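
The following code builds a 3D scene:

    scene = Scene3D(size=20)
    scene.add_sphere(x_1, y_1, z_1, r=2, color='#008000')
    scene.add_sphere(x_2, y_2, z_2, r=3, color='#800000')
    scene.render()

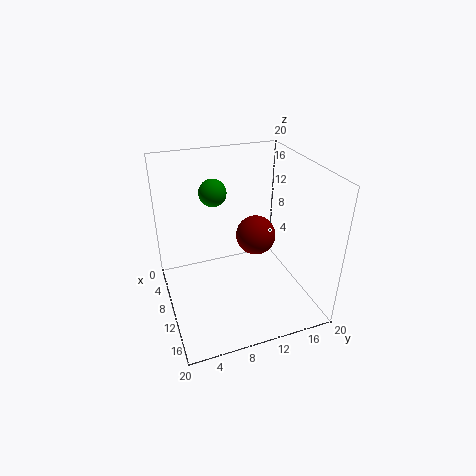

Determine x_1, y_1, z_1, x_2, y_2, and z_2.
x_1 = 5
y_1 = 8
z_1 = 15
x_2 = 7
y_2 = 14
z_2 = 8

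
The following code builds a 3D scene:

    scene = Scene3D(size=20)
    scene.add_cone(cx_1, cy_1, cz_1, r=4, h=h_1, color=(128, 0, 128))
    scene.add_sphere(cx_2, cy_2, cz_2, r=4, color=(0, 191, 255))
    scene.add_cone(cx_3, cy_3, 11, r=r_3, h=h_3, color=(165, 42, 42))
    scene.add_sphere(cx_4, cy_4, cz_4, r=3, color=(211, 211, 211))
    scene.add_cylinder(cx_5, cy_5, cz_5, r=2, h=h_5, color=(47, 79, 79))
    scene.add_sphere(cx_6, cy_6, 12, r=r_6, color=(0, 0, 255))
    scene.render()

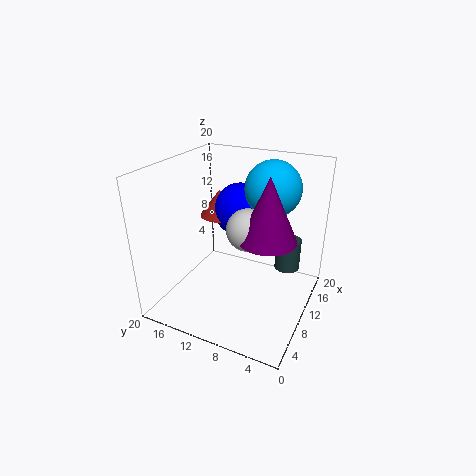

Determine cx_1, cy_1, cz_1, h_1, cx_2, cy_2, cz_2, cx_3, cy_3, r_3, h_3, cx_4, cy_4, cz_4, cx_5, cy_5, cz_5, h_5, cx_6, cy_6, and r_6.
cx_1 = 11
cy_1 = 6
cz_1 = 10
h_1 = 9
cx_2 = 15
cy_2 = 7
cz_2 = 16
cx_3 = 14
cy_3 = 15
r_3 = 3
h_3 = 4
cx_4 = 11
cy_4 = 9
cz_4 = 11
cx_5 = 18
cy_5 = 5
cz_5 = 2
h_5 = 5
cx_6 = 15
cy_6 = 12
r_6 = 4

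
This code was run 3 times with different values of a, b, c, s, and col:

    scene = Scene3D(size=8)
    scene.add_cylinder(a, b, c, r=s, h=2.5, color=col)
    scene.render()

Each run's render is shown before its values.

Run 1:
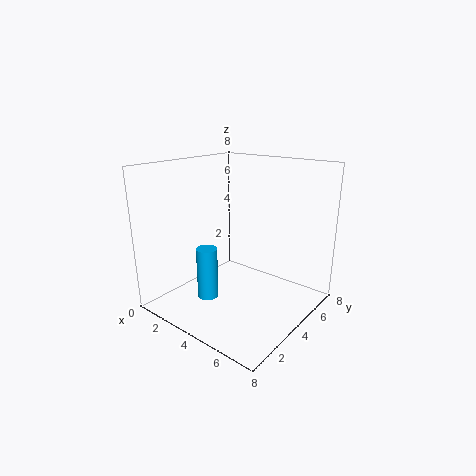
a = 4.5
b = 1
c = 2
s = 0.5
col = 'deepskyblue'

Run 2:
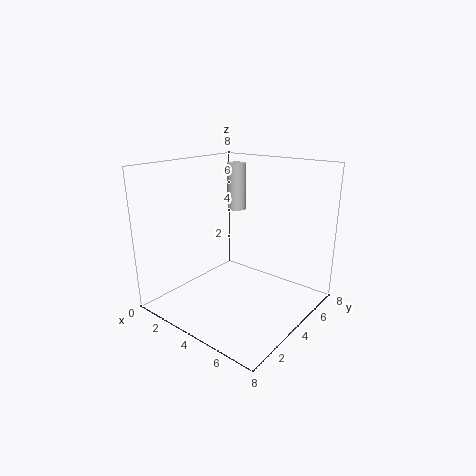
a = 3.5
b = 4.5
c = 5.5
s = 0.5
col = 'lightgray'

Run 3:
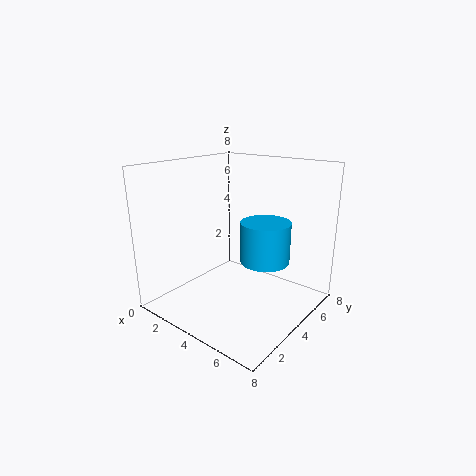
a = 4.5
b = 6
c = 2
s = 1.5
col = 'deepskyblue'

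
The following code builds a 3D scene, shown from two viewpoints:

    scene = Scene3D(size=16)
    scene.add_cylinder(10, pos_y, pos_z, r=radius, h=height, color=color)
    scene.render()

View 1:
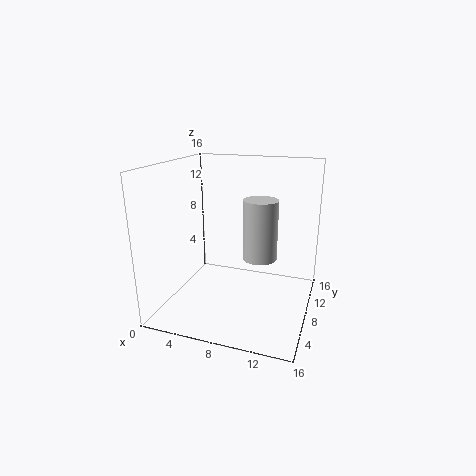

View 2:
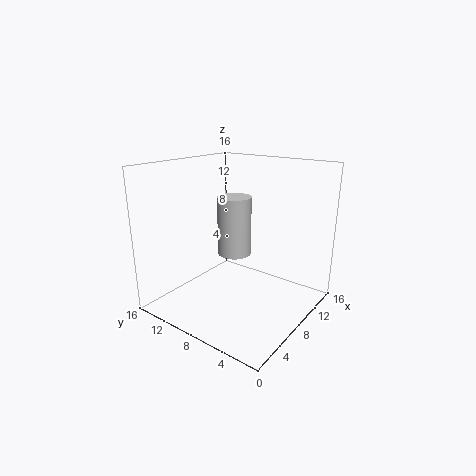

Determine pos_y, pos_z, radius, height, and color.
pos_y = 10
pos_z = 5
radius = 2
height = 7
color = 'lightgray'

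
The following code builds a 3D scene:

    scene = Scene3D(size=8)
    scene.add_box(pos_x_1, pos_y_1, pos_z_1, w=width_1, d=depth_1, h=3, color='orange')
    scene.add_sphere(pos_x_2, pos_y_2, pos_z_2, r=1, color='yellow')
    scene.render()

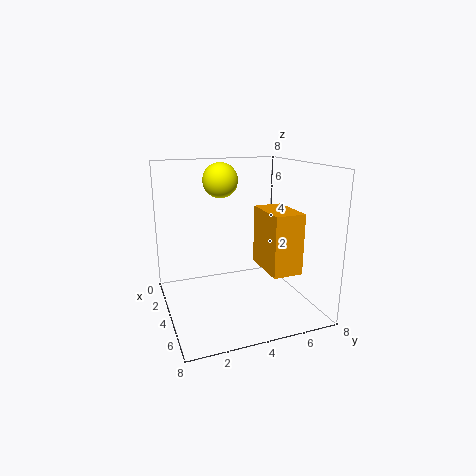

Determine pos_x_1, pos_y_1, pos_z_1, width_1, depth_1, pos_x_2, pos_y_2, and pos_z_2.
pos_x_1 = 5, pos_y_1 = 4.5, pos_z_1 = 3, width_1 = 2.5, depth_1 = 1.5, pos_x_2 = 2.5, pos_y_2 = 3.5, pos_z_2 = 7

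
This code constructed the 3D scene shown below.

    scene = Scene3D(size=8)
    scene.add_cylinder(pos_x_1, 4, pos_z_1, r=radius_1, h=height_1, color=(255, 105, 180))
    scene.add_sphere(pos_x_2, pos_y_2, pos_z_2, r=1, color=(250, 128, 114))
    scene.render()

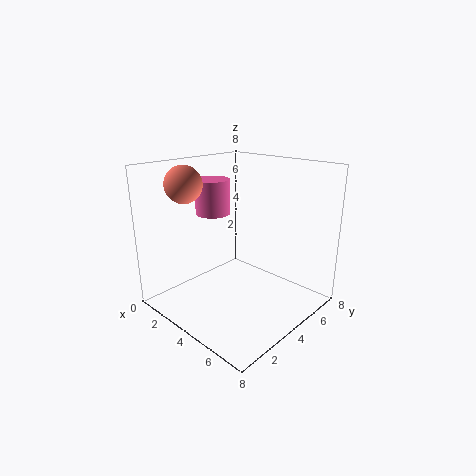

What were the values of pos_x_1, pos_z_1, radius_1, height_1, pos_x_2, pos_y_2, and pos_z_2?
pos_x_1 = 2; pos_z_1 = 5; radius_1 = 1; height_1 = 2; pos_x_2 = 2; pos_y_2 = 2; pos_z_2 = 7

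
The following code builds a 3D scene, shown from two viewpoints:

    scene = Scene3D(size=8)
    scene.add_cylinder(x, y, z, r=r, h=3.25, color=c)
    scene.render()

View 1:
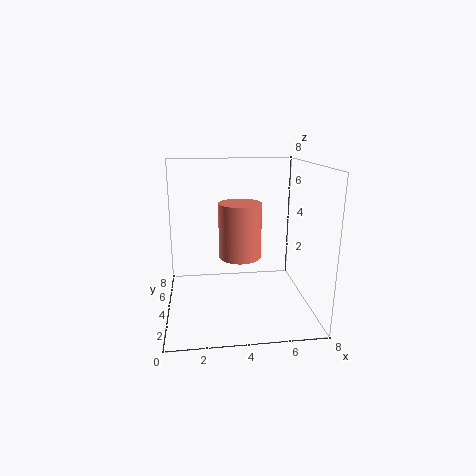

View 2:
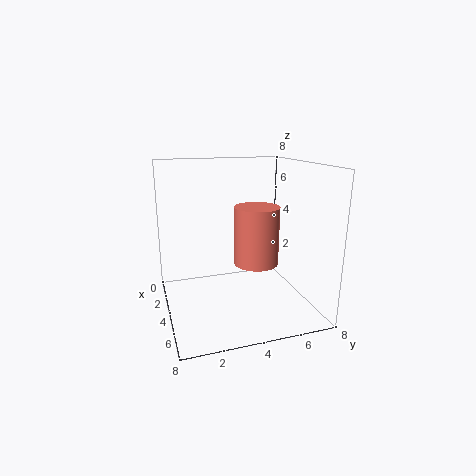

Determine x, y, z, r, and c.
x = 4.25, y = 5, z = 2.5, r = 1.25, c = 'salmon'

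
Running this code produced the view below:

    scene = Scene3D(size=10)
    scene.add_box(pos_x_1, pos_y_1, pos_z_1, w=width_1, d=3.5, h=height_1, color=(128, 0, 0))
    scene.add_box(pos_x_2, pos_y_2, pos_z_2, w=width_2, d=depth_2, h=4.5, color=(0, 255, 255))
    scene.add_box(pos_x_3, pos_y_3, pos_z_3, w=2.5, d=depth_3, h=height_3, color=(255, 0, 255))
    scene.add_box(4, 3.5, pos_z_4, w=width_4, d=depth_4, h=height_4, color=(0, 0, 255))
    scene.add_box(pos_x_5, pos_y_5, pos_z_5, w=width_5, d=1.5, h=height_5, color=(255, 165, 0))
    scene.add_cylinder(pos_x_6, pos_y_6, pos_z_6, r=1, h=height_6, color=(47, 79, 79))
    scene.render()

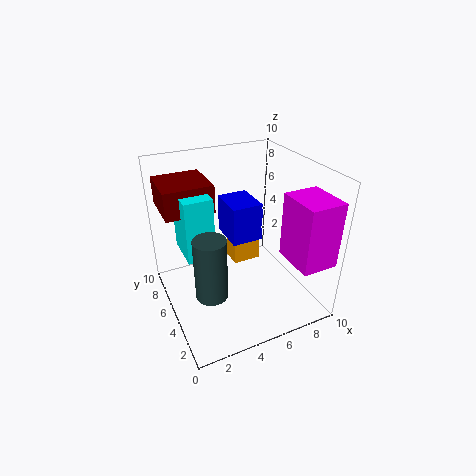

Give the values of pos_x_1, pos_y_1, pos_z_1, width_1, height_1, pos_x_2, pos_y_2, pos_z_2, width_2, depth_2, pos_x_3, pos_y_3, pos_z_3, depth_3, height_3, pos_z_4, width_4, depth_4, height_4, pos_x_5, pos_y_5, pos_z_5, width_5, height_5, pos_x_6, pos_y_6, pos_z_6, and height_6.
pos_x_1 = 0.5, pos_y_1 = 6.5, pos_z_1 = 6.5, width_1 = 3.5, height_1 = 2, pos_x_2 = 1.5, pos_y_2 = 5.5, pos_z_2 = 3.5, width_2 = 2, depth_2 = 3, pos_x_3 = 7.5, pos_y_3 = 0.5, pos_z_3 = 4, depth_3 = 3, height_3 = 4.5, pos_z_4 = 5.5, width_4 = 2, depth_4 = 2.5, height_4 = 2.5, pos_x_5 = 5, pos_y_5 = 5.5, pos_z_5 = 2.5, width_5 = 2, height_5 = 3, pos_x_6 = 2, pos_y_6 = 2.5, pos_z_6 = 3, height_6 = 4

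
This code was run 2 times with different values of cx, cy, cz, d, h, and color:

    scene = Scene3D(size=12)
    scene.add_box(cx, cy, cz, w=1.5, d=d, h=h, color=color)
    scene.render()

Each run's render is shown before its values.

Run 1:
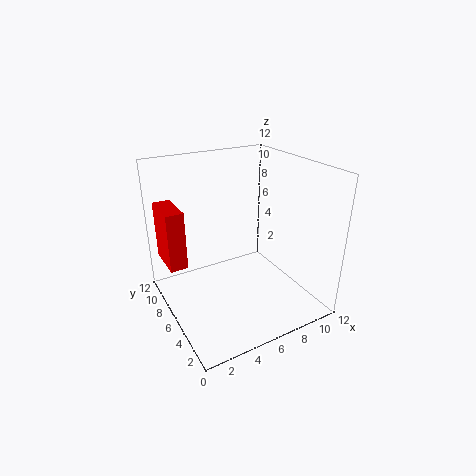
cx = 0.5
cy = 7.5
cz = 3.5
d = 3.5
h = 5
color = 'red'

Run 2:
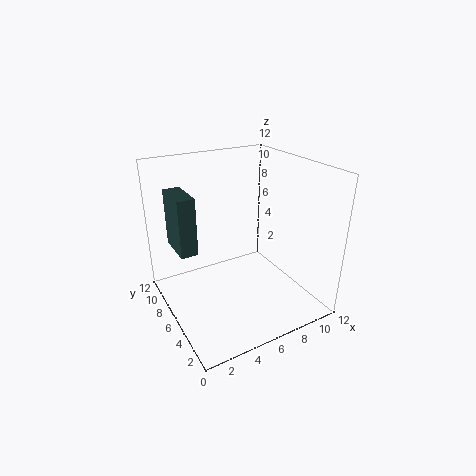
cx = 1.5
cy = 7.5
cz = 4.5
d = 3.5
h = 5
color = 'darkslategray'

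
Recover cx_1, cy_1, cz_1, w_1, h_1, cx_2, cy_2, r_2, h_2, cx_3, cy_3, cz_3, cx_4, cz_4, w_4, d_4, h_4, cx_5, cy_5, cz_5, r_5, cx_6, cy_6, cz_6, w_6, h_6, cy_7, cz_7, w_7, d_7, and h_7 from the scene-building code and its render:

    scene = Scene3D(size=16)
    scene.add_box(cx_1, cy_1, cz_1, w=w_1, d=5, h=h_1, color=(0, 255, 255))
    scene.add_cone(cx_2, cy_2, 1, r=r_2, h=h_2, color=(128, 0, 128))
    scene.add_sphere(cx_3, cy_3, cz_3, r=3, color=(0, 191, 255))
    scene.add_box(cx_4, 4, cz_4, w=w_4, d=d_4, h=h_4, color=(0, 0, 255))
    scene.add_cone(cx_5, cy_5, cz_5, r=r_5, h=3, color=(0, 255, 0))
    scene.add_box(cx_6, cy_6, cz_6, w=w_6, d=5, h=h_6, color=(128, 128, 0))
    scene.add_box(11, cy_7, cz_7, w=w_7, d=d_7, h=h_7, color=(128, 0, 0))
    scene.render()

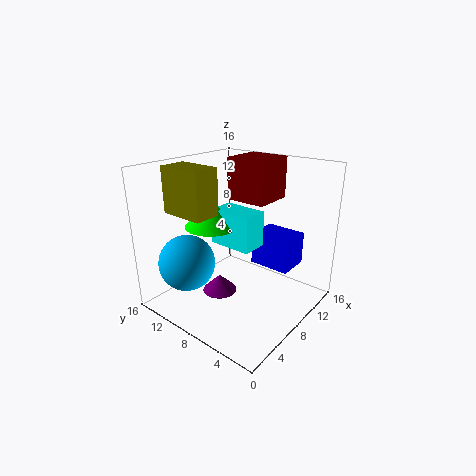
cx_1 = 7
cy_1 = 6
cz_1 = 7
w_1 = 3
h_1 = 4
cx_2 = 7
cy_2 = 10
r_2 = 2
h_2 = 2
cx_3 = 3
cy_3 = 11
cz_3 = 6
cx_4 = 12
cz_4 = 3
w_4 = 4
d_4 = 5
h_4 = 4
cx_5 = 7
cy_5 = 11
cz_5 = 9
r_5 = 3
cx_6 = 3
cy_6 = 9
cz_6 = 11
w_6 = 3
h_6 = 5
cy_7 = 7
cz_7 = 11
w_7 = 5
d_7 = 5
h_7 = 5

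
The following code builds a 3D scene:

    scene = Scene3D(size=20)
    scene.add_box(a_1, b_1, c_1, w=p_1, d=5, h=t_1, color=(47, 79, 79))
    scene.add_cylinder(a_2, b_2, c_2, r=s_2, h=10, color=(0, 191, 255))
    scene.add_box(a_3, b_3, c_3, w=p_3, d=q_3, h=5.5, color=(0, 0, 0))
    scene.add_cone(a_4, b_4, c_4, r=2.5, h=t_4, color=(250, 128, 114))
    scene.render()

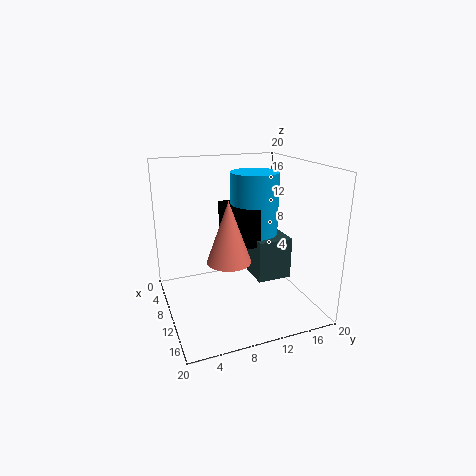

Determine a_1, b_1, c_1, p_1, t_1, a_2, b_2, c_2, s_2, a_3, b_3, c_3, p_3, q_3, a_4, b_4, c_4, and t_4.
a_1 = 6.5; b_1 = 12.5; c_1 = 3.5; p_1 = 5.5; t_1 = 6; a_2 = 7.5; b_2 = 13.5; c_2 = 8.5; s_2 = 3.5; a_3 = 4.5; b_3 = 9; c_3 = 8.5; p_3 = 6.5; q_3 = 4; a_4 = 17.5; b_4 = 6; c_4 = 10.5; t_4 = 7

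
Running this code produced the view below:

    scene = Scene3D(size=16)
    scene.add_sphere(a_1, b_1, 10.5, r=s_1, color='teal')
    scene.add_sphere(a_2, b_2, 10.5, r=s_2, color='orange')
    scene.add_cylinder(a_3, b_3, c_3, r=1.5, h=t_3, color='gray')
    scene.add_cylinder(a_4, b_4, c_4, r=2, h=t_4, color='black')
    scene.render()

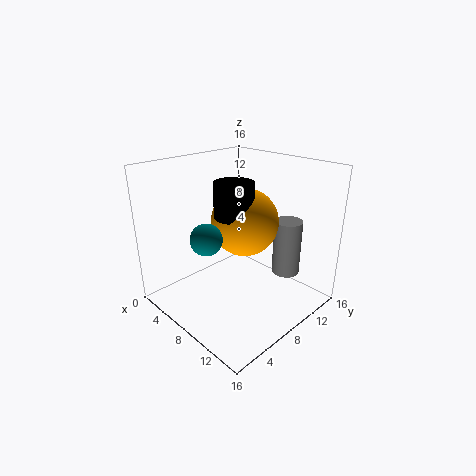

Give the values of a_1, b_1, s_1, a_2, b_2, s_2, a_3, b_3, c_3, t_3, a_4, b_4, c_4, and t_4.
a_1 = 10, b_1 = 2, s_1 = 1.5, a_2 = 9.5, b_2 = 7.5, s_2 = 3.5, a_3 = 12.5, b_3 = 11, c_3 = 4.5, t_3 = 6, a_4 = 9.5, b_4 = 6, c_4 = 11.5, t_4 = 3.5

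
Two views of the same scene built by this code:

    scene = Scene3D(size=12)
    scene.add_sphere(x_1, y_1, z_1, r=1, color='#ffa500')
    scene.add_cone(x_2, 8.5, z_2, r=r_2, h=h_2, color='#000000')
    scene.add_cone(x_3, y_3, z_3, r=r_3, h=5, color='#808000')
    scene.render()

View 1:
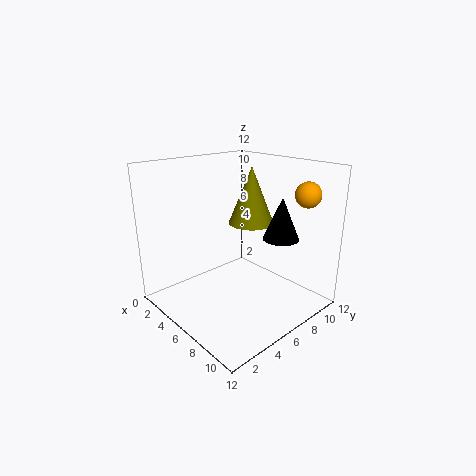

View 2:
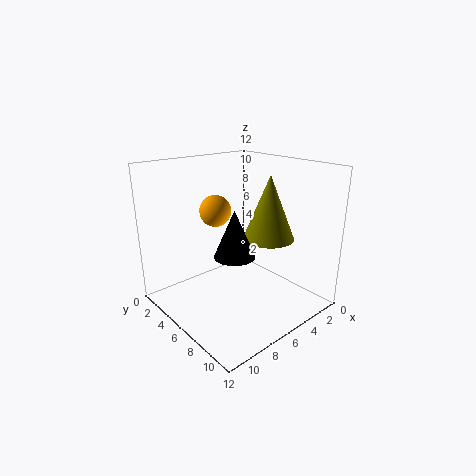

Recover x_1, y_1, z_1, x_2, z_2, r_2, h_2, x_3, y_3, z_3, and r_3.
x_1 = 10.5; y_1 = 9; z_1 = 10; x_2 = 8.5; z_2 = 6; r_2 = 1.5; h_2 = 3.5; x_3 = 5; y_3 = 8.5; z_3 = 6.5; r_3 = 2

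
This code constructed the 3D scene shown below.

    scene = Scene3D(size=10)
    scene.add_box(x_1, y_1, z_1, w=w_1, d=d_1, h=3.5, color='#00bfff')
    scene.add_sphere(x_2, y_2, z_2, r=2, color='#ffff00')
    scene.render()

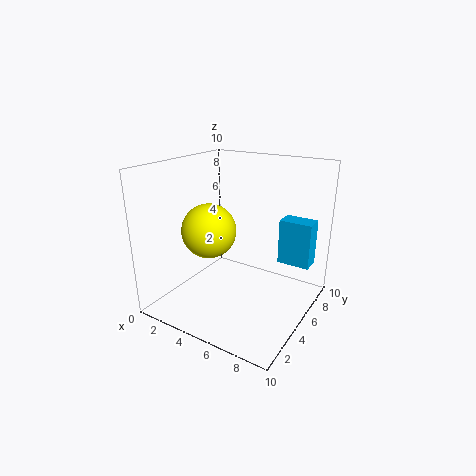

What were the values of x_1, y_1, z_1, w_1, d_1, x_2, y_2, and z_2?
x_1 = 6.5; y_1 = 8.5; z_1 = 2; w_1 = 2.5; d_1 = 1.5; x_2 = 2.5; y_2 = 5; z_2 = 5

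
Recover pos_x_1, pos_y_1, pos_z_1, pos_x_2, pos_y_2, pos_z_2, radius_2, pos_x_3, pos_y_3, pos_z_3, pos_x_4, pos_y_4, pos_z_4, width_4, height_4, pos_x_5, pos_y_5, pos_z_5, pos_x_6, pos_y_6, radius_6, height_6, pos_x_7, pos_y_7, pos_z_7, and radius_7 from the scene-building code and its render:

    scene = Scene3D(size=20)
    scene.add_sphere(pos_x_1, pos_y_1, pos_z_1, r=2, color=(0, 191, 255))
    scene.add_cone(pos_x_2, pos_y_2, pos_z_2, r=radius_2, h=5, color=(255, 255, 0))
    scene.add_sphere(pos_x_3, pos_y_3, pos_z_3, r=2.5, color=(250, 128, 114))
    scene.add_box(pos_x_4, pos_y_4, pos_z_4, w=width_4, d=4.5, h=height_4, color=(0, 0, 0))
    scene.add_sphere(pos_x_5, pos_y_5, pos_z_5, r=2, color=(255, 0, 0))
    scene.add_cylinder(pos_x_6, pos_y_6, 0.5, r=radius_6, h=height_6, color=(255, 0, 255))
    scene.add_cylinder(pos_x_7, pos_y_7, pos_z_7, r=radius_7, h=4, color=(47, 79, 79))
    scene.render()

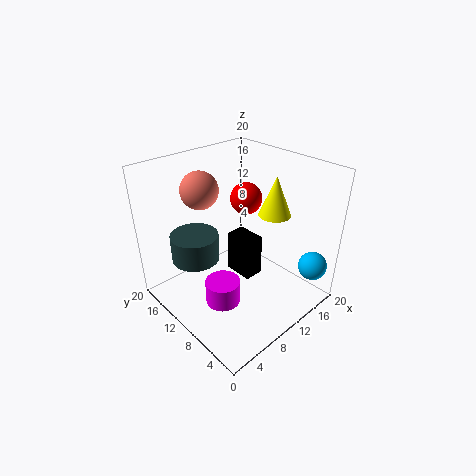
pos_x_1 = 17; pos_y_1 = 2; pos_z_1 = 6; pos_x_2 = 11.5; pos_y_2 = 5; pos_z_2 = 15; radius_2 = 2; pos_x_3 = 6.5; pos_y_3 = 13.5; pos_z_3 = 17; pos_x_4 = 12; pos_y_4 = 10; pos_z_4 = 1.5; width_4 = 3; height_4 = 6.5; pos_x_5 = 10; pos_y_5 = 8.5; pos_z_5 = 16.5; pos_x_6 = 7; pos_y_6 = 10; radius_6 = 2.5; height_6 = 3.5; pos_x_7 = 6.5; pos_y_7 = 15.5; pos_z_7 = 5.5; radius_7 = 3.5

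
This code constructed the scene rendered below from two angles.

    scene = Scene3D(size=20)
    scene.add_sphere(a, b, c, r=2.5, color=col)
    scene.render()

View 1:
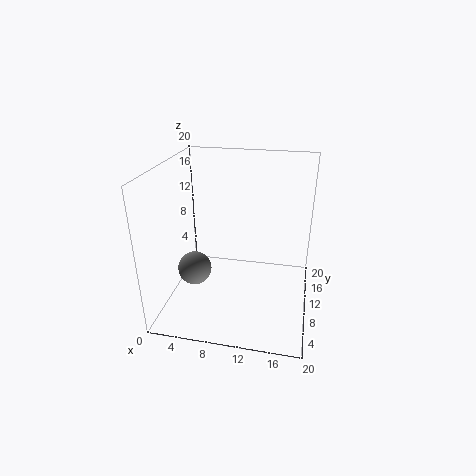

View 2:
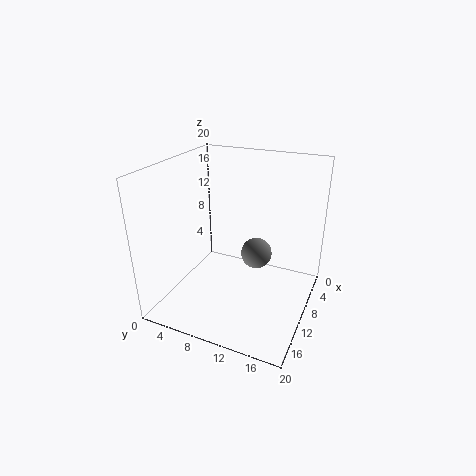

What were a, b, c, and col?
a = 3.25; b = 10.25; c = 4; col = 'gray'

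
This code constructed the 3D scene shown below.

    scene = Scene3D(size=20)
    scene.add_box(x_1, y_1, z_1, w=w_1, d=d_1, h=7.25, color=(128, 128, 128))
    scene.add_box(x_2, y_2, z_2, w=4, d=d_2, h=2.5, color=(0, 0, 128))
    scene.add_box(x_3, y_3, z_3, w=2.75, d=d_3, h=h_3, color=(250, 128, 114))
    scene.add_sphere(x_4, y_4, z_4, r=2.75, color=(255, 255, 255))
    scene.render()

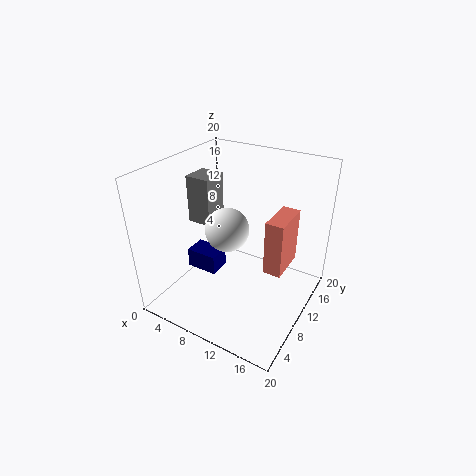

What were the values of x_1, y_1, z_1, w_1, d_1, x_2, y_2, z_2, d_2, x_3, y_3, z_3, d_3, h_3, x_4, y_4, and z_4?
x_1 = 0.5, y_1 = 11.25, z_1 = 9.5, w_1 = 3.75, d_1 = 4, x_2 = 6, y_2 = 4, z_2 = 7.75, d_2 = 2.75, x_3 = 12.75, y_3 = 12.75, z_3 = 3.25, d_3 = 6.25, h_3 = 8.5, x_4 = 10.5, y_4 = 6.5, z_4 = 13.25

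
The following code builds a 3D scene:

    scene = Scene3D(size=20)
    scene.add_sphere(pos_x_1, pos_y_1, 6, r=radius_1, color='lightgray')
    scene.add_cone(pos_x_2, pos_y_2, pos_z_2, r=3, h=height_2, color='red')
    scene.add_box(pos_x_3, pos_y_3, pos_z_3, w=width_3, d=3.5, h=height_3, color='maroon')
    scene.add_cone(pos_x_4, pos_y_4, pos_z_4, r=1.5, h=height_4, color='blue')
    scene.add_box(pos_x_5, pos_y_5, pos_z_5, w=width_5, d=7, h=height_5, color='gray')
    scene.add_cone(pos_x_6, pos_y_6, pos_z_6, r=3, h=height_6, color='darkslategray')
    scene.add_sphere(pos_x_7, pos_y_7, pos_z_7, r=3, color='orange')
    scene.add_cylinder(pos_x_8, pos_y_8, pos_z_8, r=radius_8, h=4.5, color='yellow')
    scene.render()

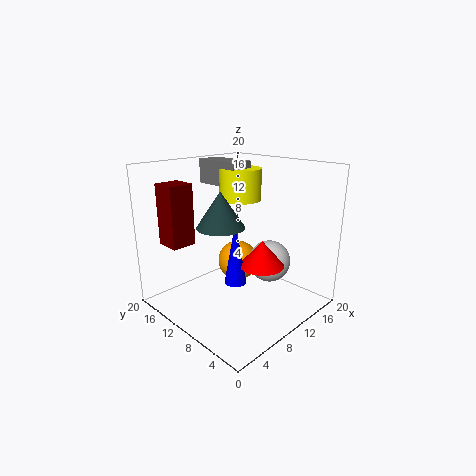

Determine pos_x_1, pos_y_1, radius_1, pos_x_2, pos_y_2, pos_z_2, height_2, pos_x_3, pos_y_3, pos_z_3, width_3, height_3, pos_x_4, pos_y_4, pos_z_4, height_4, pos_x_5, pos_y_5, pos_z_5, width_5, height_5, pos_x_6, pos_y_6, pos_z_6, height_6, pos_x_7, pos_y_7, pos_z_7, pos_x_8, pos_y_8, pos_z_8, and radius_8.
pos_x_1 = 14; pos_y_1 = 7.5; radius_1 = 3; pos_x_2 = 10.5; pos_y_2 = 6; pos_z_2 = 7; height_2 = 3.5; pos_x_3 = 2.5; pos_y_3 = 14.5; pos_z_3 = 9; width_3 = 3.5; height_3 = 8.5; pos_x_4 = 8; pos_y_4 = 8.5; pos_z_4 = 4.5; height_4 = 8.5; pos_x_5 = 10.5; pos_y_5 = 11.5; pos_z_5 = 16.5; width_5 = 3.5; height_5 = 3.5; pos_x_6 = 5.5; pos_y_6 = 8.5; pos_z_6 = 13; height_6 = 4.5; pos_x_7 = 12.5; pos_y_7 = 12.5; pos_z_7 = 5; pos_x_8 = 13; pos_y_8 = 12.5; pos_z_8 = 14.5; radius_8 = 3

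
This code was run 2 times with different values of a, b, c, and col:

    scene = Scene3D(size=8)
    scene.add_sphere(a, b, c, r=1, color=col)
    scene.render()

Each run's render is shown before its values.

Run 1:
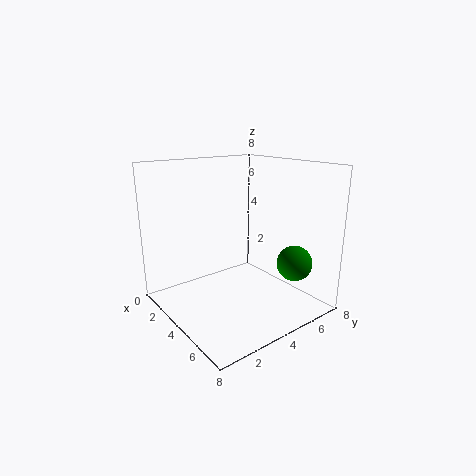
a = 6; b = 6.5; c = 2.5; col = 'green'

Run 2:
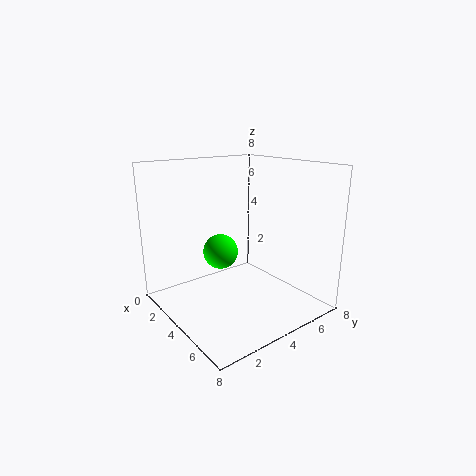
a = 3; b = 3.5; c = 3; col = 'lime'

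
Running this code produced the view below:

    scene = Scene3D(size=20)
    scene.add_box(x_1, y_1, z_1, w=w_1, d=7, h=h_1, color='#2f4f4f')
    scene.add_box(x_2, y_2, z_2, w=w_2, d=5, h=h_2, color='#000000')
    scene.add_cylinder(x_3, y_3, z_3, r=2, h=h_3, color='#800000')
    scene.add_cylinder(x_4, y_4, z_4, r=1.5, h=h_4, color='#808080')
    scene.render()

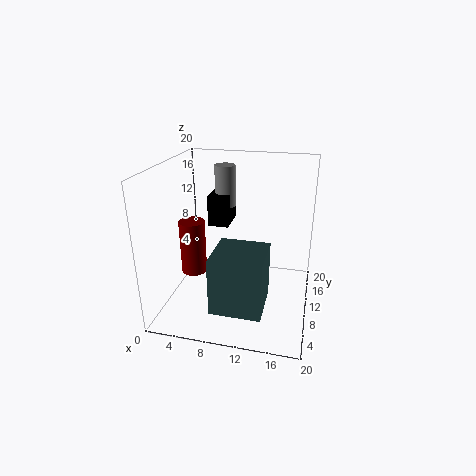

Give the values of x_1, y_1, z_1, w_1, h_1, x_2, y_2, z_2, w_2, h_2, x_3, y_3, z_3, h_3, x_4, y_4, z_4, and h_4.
x_1 = 7.5; y_1 = 3.5; z_1 = 1.5; w_1 = 7; h_1 = 8; x_2 = 5; y_2 = 12; z_2 = 10.5; w_2 = 3; h_2 = 4.5; x_3 = 2; y_3 = 13; z_3 = 2; h_3 = 8.5; x_4 = 7; y_4 = 14.5; z_4 = 13; h_4 = 6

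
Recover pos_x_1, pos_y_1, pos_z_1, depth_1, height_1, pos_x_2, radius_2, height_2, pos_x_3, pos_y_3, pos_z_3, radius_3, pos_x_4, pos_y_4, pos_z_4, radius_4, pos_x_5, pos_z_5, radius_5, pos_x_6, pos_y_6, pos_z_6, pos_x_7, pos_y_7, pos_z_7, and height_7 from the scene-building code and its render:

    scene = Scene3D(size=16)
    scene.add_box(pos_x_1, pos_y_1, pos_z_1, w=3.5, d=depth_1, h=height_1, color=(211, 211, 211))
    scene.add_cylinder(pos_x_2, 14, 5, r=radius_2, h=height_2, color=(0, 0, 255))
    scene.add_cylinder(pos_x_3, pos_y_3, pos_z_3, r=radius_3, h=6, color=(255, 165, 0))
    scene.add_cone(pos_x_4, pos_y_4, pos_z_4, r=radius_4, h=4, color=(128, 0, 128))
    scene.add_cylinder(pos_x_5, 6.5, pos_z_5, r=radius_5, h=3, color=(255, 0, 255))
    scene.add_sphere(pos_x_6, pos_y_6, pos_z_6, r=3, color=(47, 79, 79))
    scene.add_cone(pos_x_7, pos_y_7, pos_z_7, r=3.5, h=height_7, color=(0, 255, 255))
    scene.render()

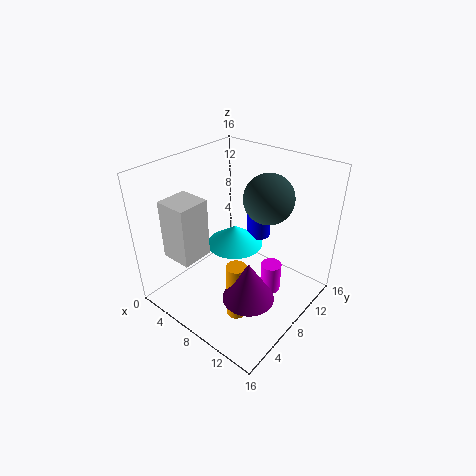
pos_x_1 = 2.5, pos_y_1 = 2, pos_z_1 = 6.5, depth_1 = 3.5, height_1 = 6.5, pos_x_2 = 6.5, radius_2 = 1.5, height_2 = 3.5, pos_x_3 = 11.5, pos_y_3 = 3.5, pos_z_3 = 2.5, radius_3 = 1, pos_x_4 = 13, pos_y_4 = 3.5, pos_z_4 = 5.5, radius_4 = 2.5, pos_x_5 = 13.5, pos_z_5 = 5, radius_5 = 1, pos_x_6 = 8.5, pos_y_6 = 13, pos_z_6 = 11, pos_x_7 = 5, pos_y_7 = 11, pos_z_7 = 4.5, height_7 = 2.5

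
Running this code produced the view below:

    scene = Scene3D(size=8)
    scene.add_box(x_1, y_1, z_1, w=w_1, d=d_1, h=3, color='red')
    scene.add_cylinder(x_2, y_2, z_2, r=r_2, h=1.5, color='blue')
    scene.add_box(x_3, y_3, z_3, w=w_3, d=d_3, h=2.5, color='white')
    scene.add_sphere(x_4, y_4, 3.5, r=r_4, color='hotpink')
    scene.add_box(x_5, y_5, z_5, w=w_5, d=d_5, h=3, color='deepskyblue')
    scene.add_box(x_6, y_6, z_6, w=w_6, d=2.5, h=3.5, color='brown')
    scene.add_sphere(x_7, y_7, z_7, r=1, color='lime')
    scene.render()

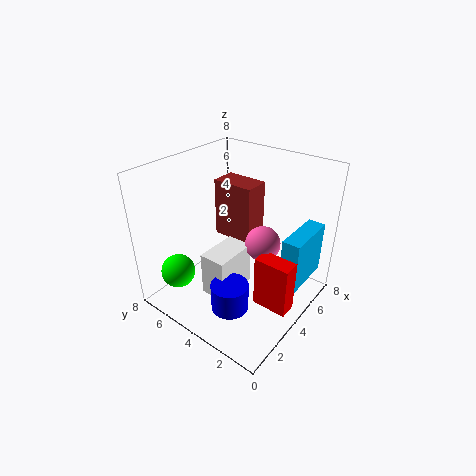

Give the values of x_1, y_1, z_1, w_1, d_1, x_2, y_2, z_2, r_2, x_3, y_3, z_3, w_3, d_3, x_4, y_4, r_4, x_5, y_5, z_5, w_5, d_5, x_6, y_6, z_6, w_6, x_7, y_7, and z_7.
x_1 = 3.5
y_1 = 0.5
z_1 = 0.5
w_1 = 1
d_1 = 2
x_2 = 2
y_2 = 3
z_2 = 1
r_2 = 1
x_3 = 2
y_3 = 3.5
z_3 = 1
w_3 = 2.5
d_3 = 1.5
x_4 = 5
y_4 = 3
r_4 = 1
x_5 = 4.5
y_5 = 0.5
z_5 = 1.5
w_5 = 3
d_5 = 1
x_6 = 5
y_6 = 4
z_6 = 3
w_6 = 1.5
x_7 = 2
y_7 = 7
z_7 = 1.5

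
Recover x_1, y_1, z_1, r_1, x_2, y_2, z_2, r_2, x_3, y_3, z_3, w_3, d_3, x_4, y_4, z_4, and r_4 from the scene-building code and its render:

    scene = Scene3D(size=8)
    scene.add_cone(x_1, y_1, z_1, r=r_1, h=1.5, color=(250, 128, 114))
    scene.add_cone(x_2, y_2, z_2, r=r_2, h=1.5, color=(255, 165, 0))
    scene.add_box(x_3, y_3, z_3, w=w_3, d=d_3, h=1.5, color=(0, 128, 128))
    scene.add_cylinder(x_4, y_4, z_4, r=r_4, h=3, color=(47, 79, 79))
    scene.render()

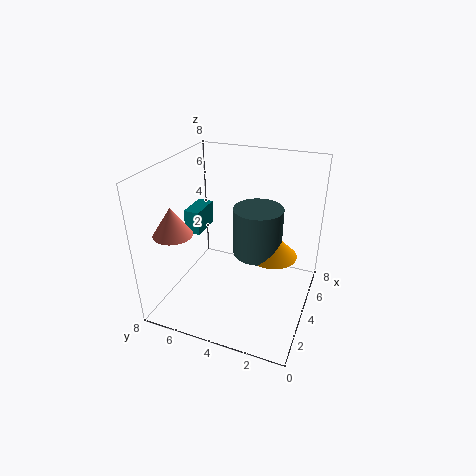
x_1 = 1.5, y_1 = 6.5, z_1 = 5, r_1 = 1, x_2 = 6, y_2 = 2.5, z_2 = 2, r_2 = 1.5, x_3 = 5, y_3 = 7, z_3 = 3, w_3 = 2, d_3 = 1, x_4 = 6, y_4 = 3.5, z_4 = 2, r_4 = 1.5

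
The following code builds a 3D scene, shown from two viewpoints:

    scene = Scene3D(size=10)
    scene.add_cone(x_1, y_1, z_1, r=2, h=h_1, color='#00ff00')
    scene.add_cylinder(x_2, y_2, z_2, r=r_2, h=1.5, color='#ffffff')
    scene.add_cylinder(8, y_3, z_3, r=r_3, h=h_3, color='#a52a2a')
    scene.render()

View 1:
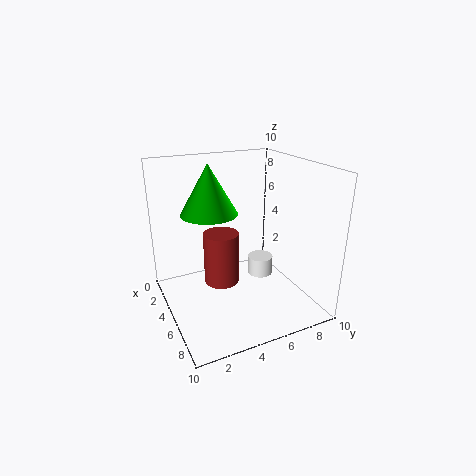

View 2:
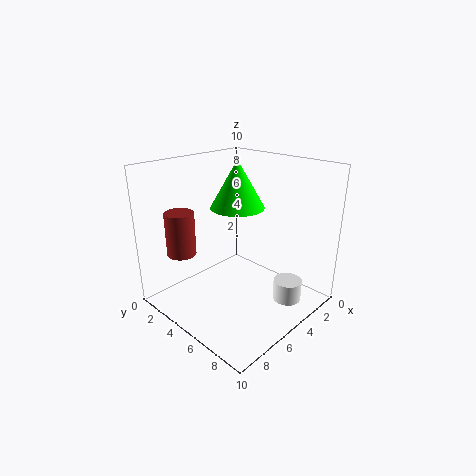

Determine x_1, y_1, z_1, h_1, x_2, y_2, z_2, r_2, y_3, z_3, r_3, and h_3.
x_1 = 3.5
y_1 = 3.5
z_1 = 6.5
h_1 = 3.5
x_2 = 3
y_2 = 8
z_2 = 0.5
r_2 = 1
y_3 = 2.5
z_3 = 4
r_3 = 1
h_3 = 3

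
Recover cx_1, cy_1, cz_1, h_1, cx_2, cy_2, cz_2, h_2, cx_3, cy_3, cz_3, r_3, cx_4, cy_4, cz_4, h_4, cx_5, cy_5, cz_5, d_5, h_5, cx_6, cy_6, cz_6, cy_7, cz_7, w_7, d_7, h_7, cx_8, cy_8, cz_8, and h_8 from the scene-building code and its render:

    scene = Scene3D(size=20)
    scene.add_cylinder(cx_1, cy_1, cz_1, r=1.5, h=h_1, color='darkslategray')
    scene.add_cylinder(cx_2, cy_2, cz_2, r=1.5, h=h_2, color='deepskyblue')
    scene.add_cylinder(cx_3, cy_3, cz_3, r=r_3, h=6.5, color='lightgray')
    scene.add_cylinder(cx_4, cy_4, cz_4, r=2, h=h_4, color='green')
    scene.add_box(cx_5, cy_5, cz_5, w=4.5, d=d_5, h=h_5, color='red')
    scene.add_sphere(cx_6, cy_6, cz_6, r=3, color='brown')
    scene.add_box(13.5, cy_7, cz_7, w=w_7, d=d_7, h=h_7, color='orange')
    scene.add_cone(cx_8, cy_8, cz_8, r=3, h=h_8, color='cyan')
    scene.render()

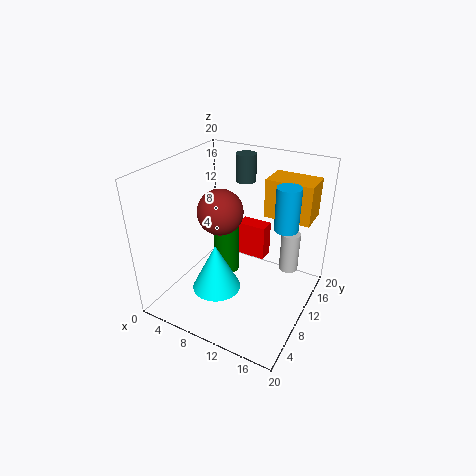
cx_1 = 8
cy_1 = 16
cz_1 = 16
h_1 = 4
cx_2 = 17
cy_2 = 9.5
cz_2 = 13.5
h_2 = 5.5
cx_3 = 15
cy_3 = 18
cz_3 = 1.5
r_3 = 1.5
cx_4 = 6
cy_4 = 13.5
cz_4 = 1.5
h_4 = 8
cx_5 = 7
cy_5 = 15.5
cz_5 = 3.5
d_5 = 2.5
h_5 = 5.5
cx_6 = 8.5
cy_6 = 8
cz_6 = 14.5
cy_7 = 10.5
cz_7 = 14
w_7 = 6
d_7 = 4
h_7 = 5
cx_8 = 10.5
cy_8 = 3.5
cz_8 = 6.5
h_8 = 6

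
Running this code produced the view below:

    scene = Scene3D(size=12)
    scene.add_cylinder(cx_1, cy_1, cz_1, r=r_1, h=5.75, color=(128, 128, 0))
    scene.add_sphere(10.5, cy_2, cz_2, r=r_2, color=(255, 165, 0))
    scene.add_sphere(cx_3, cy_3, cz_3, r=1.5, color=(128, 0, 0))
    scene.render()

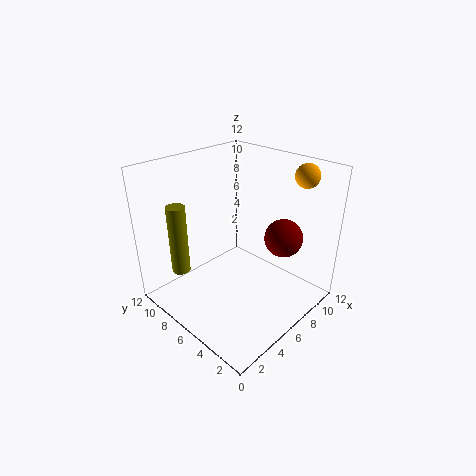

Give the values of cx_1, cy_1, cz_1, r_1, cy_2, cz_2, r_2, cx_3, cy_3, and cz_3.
cx_1 = 2; cy_1 = 8.75; cz_1 = 3.5; r_1 = 0.75; cy_2 = 2.75; cz_2 = 11; r_2 = 1; cx_3 = 7.5; cy_3 = 2.5; cz_3 = 6.75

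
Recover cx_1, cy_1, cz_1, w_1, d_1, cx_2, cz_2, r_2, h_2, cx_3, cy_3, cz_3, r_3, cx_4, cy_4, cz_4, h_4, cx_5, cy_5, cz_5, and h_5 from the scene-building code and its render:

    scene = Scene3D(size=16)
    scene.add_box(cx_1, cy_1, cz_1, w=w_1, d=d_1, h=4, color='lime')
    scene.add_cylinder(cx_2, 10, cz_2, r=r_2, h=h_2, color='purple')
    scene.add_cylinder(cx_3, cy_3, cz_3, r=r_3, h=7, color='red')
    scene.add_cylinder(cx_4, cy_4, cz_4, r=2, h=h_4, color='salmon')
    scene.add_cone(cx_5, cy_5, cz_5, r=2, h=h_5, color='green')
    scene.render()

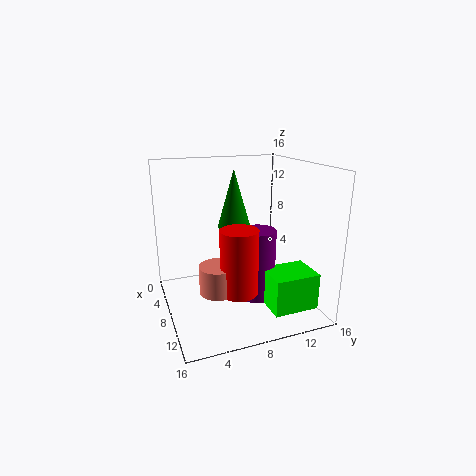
cx_1 = 10; cy_1 = 10; cz_1 = 1; w_1 = 4; d_1 = 5; cx_2 = 9; cz_2 = 1; r_2 = 2; h_2 = 8; cx_3 = 11; cy_3 = 7; cz_3 = 3; r_3 = 2; cx_4 = 10; cy_4 = 5; cz_4 = 3; h_4 = 3; cx_5 = 4; cy_5 = 9; cz_5 = 8; h_5 = 7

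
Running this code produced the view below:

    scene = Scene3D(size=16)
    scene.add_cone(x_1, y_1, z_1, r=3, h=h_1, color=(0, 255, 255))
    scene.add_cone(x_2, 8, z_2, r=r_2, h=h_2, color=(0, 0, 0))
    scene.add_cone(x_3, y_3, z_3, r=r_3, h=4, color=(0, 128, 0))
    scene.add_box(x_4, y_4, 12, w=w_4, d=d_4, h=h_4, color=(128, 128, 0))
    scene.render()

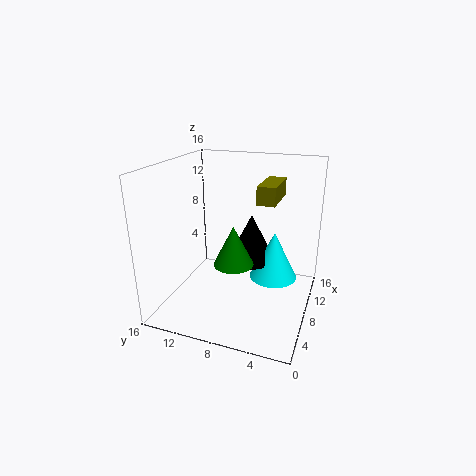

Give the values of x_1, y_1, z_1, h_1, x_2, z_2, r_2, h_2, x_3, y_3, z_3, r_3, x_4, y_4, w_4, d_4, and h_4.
x_1 = 13, y_1 = 5, z_1 = 1, h_1 = 6, x_2 = 13, z_2 = 3, r_2 = 3, h_2 = 6, x_3 = 4, y_3 = 7, z_3 = 7, r_3 = 2, x_4 = 8, y_4 = 4, w_4 = 5, d_4 = 2, h_4 = 2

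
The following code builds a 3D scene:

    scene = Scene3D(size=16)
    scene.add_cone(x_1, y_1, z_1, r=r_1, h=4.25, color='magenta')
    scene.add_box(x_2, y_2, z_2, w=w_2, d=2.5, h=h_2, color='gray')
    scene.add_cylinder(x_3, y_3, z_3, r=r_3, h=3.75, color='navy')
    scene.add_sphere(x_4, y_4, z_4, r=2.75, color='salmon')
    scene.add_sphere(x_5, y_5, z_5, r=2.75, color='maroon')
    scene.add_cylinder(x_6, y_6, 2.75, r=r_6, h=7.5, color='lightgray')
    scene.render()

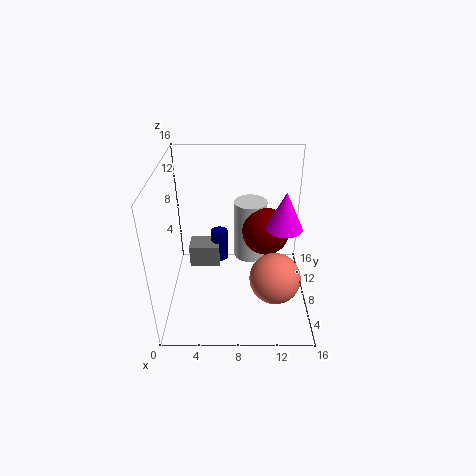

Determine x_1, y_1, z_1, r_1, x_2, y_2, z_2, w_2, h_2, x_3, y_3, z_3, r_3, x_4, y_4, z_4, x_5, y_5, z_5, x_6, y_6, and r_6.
x_1 = 13, y_1 = 8, z_1 = 9.25, r_1 = 2, x_2 = 2.25, y_2 = 9, z_2 = 3.25, w_2 = 3.5, h_2 = 2.75, x_3 = 5.75, y_3 = 10.75, z_3 = 3.5, r_3 = 1, x_4 = 12, y_4 = 5, z_4 = 4.75, x_5 = 11.25, y_5 = 10.25, z_5 = 7.5, x_6 = 9.5, y_6 = 12.5, r_6 = 2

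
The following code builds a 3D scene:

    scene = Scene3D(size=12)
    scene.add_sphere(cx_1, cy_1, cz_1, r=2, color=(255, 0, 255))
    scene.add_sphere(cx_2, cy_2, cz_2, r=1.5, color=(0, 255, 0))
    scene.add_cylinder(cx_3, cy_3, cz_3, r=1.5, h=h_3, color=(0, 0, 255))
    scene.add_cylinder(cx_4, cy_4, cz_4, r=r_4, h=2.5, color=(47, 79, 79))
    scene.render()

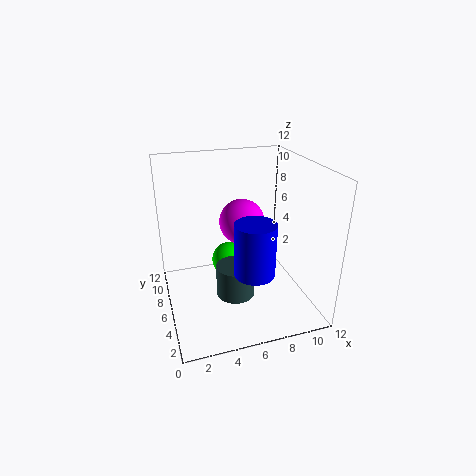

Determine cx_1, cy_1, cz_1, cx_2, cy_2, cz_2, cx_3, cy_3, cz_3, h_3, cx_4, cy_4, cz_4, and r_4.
cx_1 = 7, cy_1 = 8, cz_1 = 6.5, cx_2 = 5.5, cy_2 = 7, cz_2 = 3.5, cx_3 = 6, cy_3 = 2, cz_3 = 5, h_3 = 4, cx_4 = 5, cy_4 = 3.5, cz_4 = 2.5, r_4 = 1.5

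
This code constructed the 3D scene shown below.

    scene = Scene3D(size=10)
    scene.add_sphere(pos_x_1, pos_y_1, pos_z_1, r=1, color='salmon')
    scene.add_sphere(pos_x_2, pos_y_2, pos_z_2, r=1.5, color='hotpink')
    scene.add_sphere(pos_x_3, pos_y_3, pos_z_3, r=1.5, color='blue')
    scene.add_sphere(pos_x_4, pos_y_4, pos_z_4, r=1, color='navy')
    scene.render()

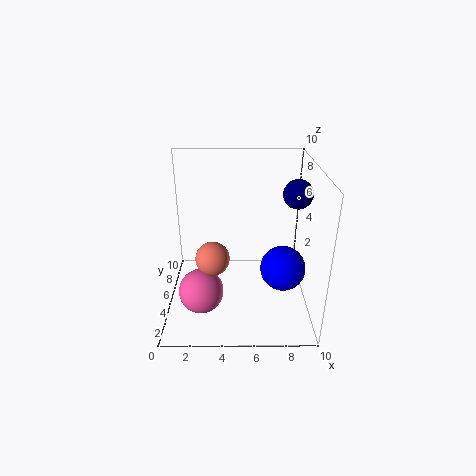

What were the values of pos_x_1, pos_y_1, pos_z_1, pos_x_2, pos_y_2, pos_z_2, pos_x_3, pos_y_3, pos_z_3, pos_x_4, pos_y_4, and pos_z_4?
pos_x_1 = 3.5; pos_y_1 = 1.5; pos_z_1 = 5.5; pos_x_2 = 2.5; pos_y_2 = 3; pos_z_2 = 2; pos_x_3 = 8; pos_y_3 = 3.5; pos_z_3 = 3.5; pos_x_4 = 9; pos_y_4 = 5.5; pos_z_4 = 8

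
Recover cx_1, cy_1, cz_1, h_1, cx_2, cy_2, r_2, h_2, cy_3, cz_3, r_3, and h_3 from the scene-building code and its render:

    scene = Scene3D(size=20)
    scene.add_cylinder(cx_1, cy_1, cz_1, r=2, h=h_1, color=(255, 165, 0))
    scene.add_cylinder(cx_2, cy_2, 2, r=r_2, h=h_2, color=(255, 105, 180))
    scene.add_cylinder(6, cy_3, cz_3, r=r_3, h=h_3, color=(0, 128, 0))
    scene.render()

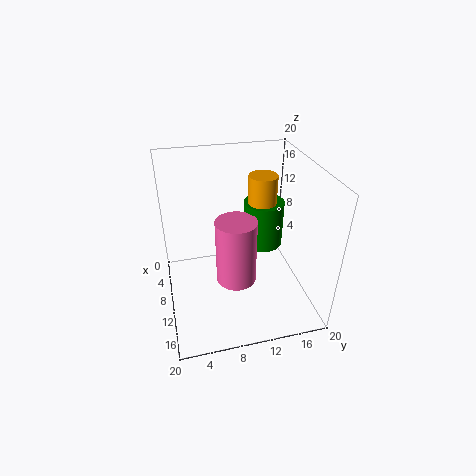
cx_1 = 8, cy_1 = 14, cz_1 = 14, h_1 = 4, cx_2 = 9, cy_2 = 10, r_2 = 3, h_2 = 10, cy_3 = 15, cz_3 = 6, r_3 = 3, h_3 = 7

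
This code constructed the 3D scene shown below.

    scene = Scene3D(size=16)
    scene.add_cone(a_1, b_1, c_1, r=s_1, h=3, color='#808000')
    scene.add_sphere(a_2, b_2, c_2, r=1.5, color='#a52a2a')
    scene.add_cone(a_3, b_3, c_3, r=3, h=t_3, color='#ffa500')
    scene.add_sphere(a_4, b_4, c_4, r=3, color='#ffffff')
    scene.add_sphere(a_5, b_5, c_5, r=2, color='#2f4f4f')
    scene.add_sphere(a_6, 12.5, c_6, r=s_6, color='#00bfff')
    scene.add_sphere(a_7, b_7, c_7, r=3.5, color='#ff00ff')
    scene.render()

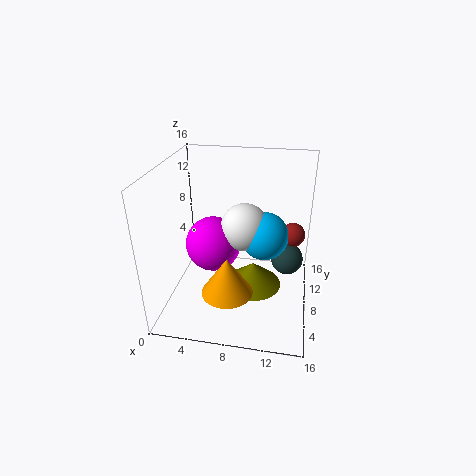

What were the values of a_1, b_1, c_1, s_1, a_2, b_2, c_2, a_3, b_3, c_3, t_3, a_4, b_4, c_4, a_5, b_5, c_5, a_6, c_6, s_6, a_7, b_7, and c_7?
a_1 = 9.5, b_1 = 10, c_1 = 0.5, s_1 = 3.5, a_2 = 14, b_2 = 13.5, c_2 = 6, a_3 = 7, b_3 = 6.5, c_3 = 1.5, t_3 = 4.5, a_4 = 8, b_4 = 12.5, c_4 = 7, a_5 = 13.5, b_5 = 12.5, c_5 = 3, a_6 = 10.5, c_6 = 6, s_6 = 3, a_7 = 4, b_7 = 12, c_7 = 4.5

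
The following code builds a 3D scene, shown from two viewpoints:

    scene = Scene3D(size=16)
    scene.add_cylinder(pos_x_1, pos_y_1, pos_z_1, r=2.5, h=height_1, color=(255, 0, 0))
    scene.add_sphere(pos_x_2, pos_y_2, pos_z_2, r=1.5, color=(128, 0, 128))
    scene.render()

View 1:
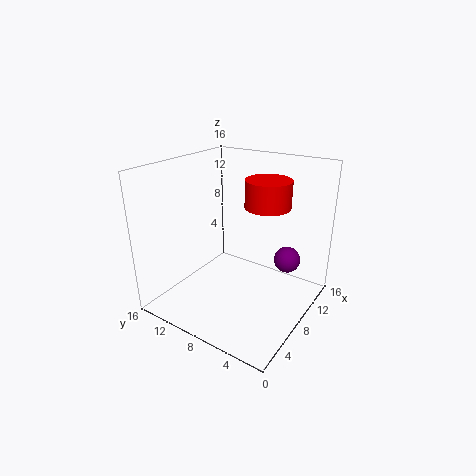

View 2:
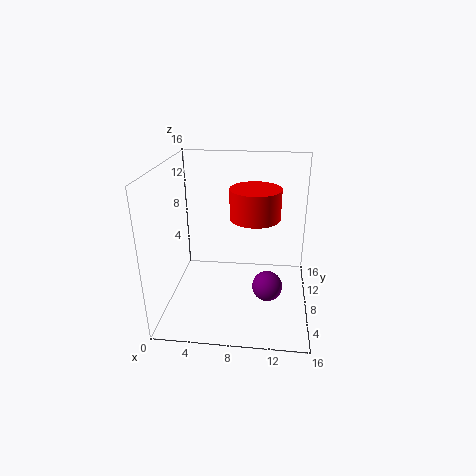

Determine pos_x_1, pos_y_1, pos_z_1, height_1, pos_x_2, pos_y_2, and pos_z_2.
pos_x_1 = 10
pos_y_1 = 5.5
pos_z_1 = 11.5
height_1 = 3
pos_x_2 = 11.5
pos_y_2 = 3.5
pos_z_2 = 5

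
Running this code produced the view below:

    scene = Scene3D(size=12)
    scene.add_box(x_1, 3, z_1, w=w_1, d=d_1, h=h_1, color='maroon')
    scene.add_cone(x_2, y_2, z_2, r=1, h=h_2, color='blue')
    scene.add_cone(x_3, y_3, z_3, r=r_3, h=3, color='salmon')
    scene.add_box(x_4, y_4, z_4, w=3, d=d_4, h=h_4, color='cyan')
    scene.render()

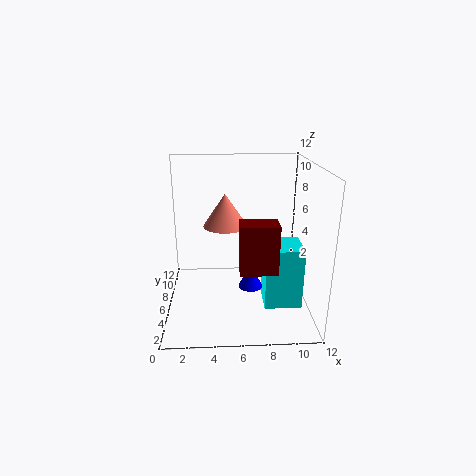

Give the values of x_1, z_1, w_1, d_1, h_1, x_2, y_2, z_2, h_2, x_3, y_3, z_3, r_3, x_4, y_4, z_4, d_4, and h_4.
x_1 = 6
z_1 = 4
w_1 = 3
d_1 = 2
h_1 = 4
x_2 = 7
y_2 = 5
z_2 = 2
h_2 = 2
x_3 = 5
y_3 = 9
z_3 = 6
r_3 = 2
x_4 = 8
y_4 = 3
z_4 = 1
d_4 = 3
h_4 = 5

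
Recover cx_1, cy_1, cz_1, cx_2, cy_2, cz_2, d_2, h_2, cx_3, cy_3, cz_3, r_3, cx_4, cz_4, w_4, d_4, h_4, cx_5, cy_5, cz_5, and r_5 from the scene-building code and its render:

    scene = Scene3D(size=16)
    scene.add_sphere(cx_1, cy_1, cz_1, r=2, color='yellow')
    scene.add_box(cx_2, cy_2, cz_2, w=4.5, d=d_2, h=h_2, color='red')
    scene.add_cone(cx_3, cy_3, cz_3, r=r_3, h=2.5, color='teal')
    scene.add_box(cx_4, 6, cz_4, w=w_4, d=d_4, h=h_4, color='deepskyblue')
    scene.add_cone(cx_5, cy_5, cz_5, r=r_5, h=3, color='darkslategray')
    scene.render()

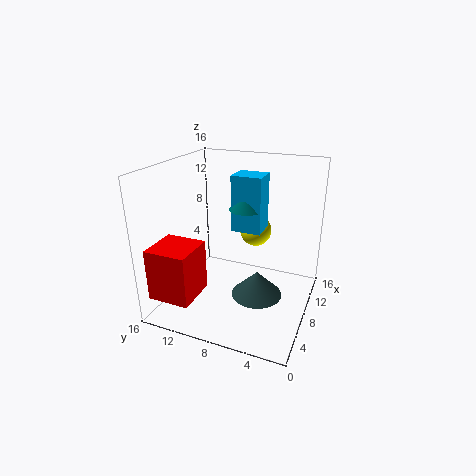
cx_1 = 14
cy_1 = 8
cz_1 = 6.5
cx_2 = 0.5
cy_2 = 10.5
cz_2 = 3
d_2 = 4.5
h_2 = 5.5
cx_3 = 10.5
cy_3 = 8
cz_3 = 10.5
r_3 = 2
cx_4 = 9.5
cz_4 = 8
w_4 = 3
d_4 = 3.5
h_4 = 6.5
cx_5 = 9
cy_5 = 6
cz_5 = 0.5
r_5 = 3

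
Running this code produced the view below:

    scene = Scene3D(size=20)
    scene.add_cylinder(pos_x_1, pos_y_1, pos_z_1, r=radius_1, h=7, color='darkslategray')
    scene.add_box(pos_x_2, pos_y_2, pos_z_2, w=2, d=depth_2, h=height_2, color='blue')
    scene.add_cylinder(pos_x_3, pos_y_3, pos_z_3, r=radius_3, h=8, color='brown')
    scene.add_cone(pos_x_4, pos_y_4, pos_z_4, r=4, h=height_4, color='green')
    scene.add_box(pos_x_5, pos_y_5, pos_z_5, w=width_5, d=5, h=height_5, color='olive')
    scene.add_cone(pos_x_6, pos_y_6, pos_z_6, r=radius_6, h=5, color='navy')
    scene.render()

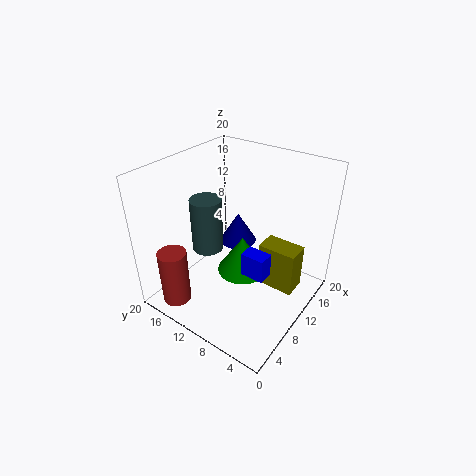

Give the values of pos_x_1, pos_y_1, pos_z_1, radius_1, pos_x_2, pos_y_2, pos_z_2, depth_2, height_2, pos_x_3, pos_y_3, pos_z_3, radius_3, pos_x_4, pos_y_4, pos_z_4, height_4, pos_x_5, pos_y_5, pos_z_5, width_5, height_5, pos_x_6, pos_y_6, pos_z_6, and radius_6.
pos_x_1 = 6; pos_y_1 = 12; pos_z_1 = 10; radius_1 = 2; pos_x_2 = 5; pos_y_2 = 3; pos_z_2 = 9; depth_2 = 3; height_2 = 3; pos_x_3 = 3; pos_y_3 = 16; pos_z_3 = 1; radius_3 = 2; pos_x_4 = 14; pos_y_4 = 12; pos_z_4 = 1; height_4 = 6; pos_x_5 = 9; pos_y_5 = 1; pos_z_5 = 5; width_5 = 3; height_5 = 6; pos_x_6 = 17; pos_y_6 = 15; pos_z_6 = 4; radius_6 = 3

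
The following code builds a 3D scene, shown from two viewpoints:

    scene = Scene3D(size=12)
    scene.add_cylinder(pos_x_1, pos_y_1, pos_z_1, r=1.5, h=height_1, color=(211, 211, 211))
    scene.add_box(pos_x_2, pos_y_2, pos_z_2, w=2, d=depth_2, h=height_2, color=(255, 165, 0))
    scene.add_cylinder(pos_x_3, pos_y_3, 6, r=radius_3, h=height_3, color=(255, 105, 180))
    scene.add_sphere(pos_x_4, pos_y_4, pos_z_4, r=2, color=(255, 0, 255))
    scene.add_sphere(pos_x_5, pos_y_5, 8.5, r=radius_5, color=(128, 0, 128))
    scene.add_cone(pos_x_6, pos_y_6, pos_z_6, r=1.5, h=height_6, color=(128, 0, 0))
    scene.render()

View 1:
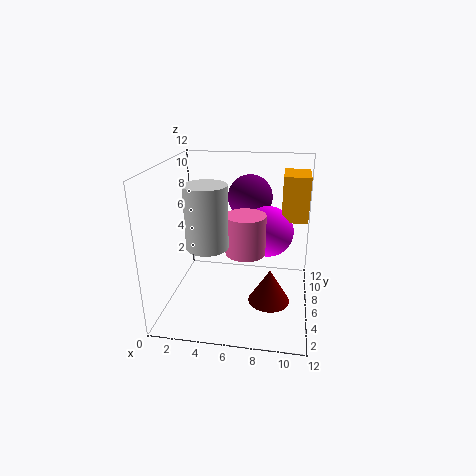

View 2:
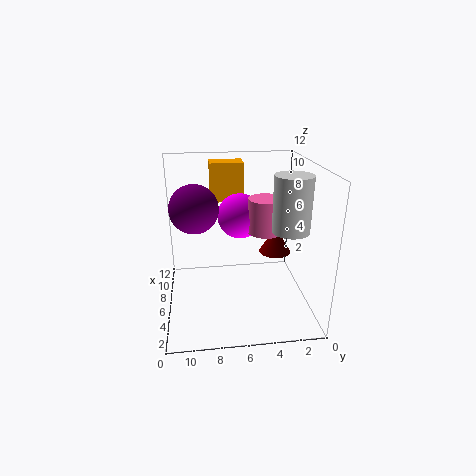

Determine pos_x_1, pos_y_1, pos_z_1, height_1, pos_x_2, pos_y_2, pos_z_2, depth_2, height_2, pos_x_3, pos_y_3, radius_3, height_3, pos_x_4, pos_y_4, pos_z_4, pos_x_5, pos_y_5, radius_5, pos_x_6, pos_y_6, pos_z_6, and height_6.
pos_x_1 = 4.5, pos_y_1 = 2, pos_z_1 = 7, height_1 = 4.5, pos_x_2 = 9.5, pos_y_2 = 5, pos_z_2 = 8, depth_2 = 3, height_2 = 3.5, pos_x_3 = 7, pos_y_3 = 3.5, radius_3 = 1.5, height_3 = 3, pos_x_4 = 8.5, pos_y_4 = 5.5, pos_z_4 = 7, pos_x_5 = 6.5, pos_y_5 = 9.5, radius_5 = 2, pos_x_6 = 9, pos_y_6 = 2, pos_z_6 = 3, height_6 = 2.5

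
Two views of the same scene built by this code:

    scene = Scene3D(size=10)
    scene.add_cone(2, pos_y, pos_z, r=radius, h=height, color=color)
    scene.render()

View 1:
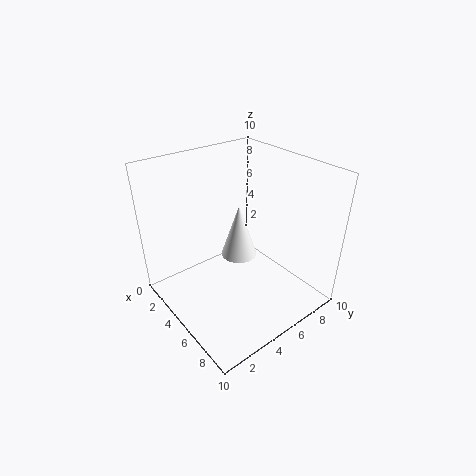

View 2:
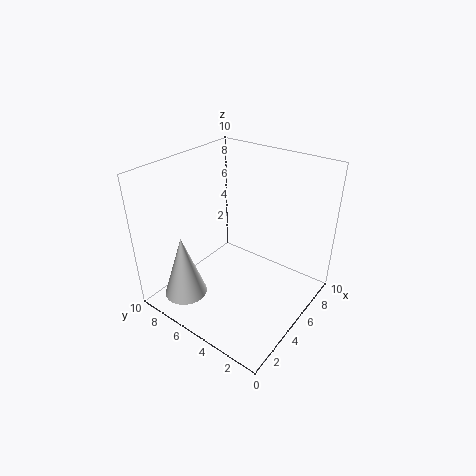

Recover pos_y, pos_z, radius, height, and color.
pos_y = 7.5, pos_z = 1, radius = 1.5, height = 4.5, color = 'white'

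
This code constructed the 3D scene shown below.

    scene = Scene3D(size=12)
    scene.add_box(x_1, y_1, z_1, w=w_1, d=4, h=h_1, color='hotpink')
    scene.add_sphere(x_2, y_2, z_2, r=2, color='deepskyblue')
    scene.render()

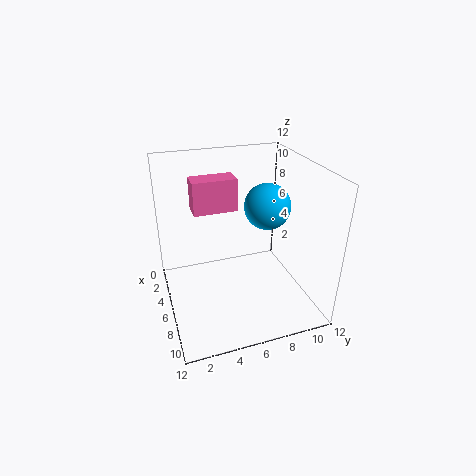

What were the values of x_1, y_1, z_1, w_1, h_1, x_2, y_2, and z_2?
x_1 = 1
y_1 = 3
z_1 = 7
w_1 = 2
h_1 = 3
x_2 = 5
y_2 = 9
z_2 = 8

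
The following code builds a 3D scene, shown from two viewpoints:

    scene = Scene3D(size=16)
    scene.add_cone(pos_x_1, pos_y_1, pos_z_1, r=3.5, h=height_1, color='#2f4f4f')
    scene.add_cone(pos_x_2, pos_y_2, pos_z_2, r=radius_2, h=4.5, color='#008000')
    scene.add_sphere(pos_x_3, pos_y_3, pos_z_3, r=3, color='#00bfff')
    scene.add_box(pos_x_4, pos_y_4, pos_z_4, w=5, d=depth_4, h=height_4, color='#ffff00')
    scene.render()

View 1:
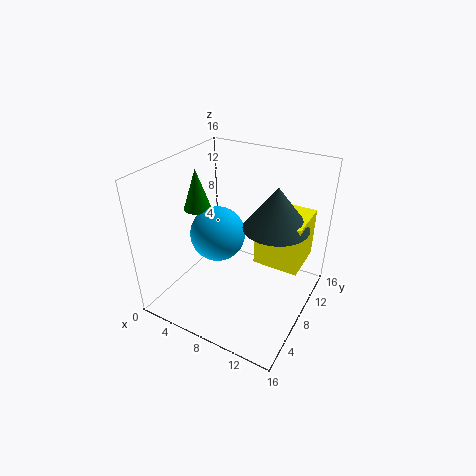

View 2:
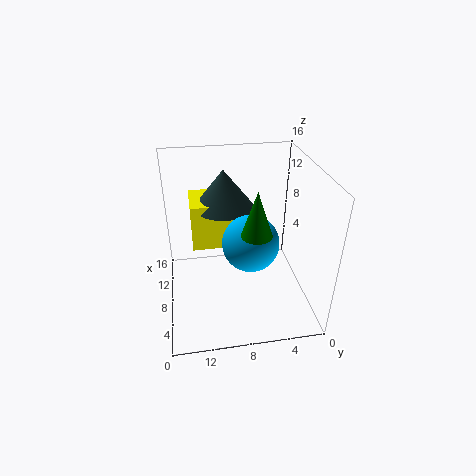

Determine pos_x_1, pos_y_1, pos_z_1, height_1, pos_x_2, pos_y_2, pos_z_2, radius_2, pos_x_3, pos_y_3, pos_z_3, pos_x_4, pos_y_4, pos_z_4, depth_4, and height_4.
pos_x_1 = 12, pos_y_1 = 9, pos_z_1 = 10, height_1 = 4.5, pos_x_2 = 3.5, pos_y_2 = 7, pos_z_2 = 11, radius_2 = 1.5, pos_x_3 = 6, pos_y_3 = 7, pos_z_3 = 8.5, pos_x_4 = 10, pos_y_4 = 8, pos_z_4 = 5.5, depth_4 = 5, height_4 = 5.5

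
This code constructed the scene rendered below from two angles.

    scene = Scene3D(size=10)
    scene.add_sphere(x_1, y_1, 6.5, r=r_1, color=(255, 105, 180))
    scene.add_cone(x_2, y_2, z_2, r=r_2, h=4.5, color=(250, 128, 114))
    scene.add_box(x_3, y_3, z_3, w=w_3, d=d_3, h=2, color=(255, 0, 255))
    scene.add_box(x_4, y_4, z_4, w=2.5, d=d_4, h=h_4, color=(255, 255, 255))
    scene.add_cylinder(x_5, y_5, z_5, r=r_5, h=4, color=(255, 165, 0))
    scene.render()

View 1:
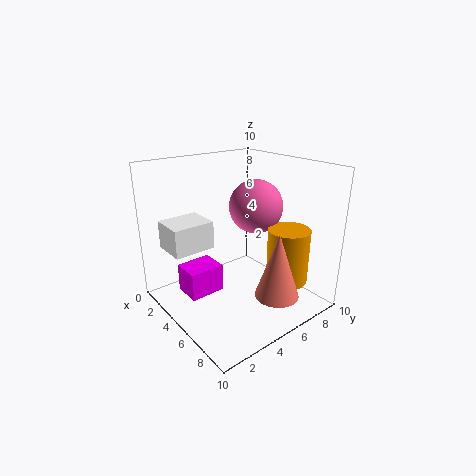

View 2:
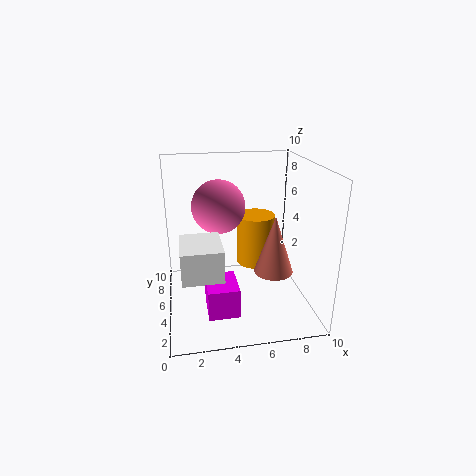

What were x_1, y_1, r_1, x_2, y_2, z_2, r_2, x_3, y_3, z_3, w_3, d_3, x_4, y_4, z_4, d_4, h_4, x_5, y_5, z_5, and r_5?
x_1 = 4, y_1 = 7.5, r_1 = 2, x_2 = 8, y_2 = 6, z_2 = 1.5, r_2 = 1.5, x_3 = 2.5, y_3 = 1.5, z_3 = 1, w_3 = 2, d_3 = 2.5, x_4 = 1, y_4 = 1, z_4 = 4, d_4 = 3, h_4 = 2, x_5 = 7, y_5 = 8, z_5 = 1.5, r_5 = 1.5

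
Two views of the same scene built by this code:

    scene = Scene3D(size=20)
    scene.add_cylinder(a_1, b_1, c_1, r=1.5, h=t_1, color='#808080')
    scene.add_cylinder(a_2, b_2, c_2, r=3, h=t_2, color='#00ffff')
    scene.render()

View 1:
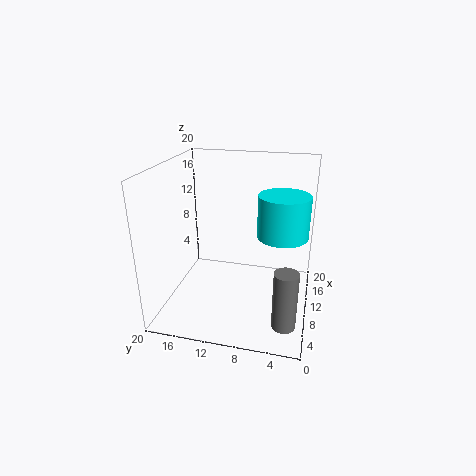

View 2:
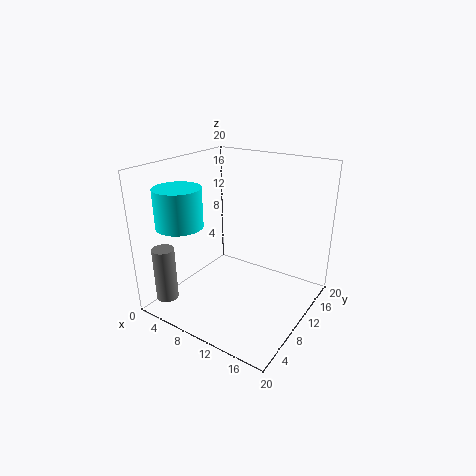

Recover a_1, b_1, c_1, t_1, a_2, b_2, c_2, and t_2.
a_1 = 3; b_1 = 2.5; c_1 = 2; t_1 = 7.5; a_2 = 5.5; b_2 = 3.5; c_2 = 13; t_2 = 5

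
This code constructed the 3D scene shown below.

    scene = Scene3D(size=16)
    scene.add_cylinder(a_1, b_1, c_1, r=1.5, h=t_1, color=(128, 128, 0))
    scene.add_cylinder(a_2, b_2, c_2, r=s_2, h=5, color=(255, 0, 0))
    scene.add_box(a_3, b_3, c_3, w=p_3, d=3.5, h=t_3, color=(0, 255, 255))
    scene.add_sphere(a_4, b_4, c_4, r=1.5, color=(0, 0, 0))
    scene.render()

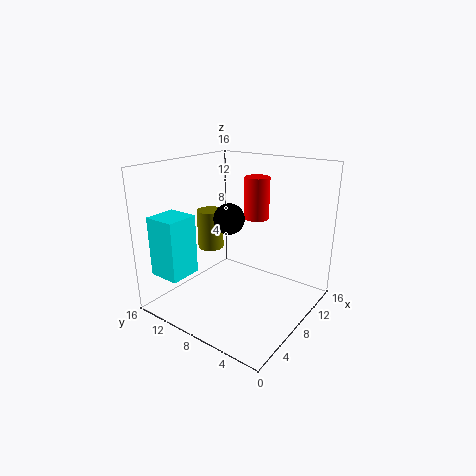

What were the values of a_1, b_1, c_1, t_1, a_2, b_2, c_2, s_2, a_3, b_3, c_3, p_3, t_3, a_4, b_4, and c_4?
a_1 = 8
b_1 = 12
c_1 = 6
t_1 = 4.5
a_2 = 12.5
b_2 = 8.5
c_2 = 9
s_2 = 1.5
a_3 = 1
b_3 = 11
c_3 = 4.5
p_3 = 3.5
t_3 = 6.5
a_4 = 4.5
b_4 = 6.5
c_4 = 11.5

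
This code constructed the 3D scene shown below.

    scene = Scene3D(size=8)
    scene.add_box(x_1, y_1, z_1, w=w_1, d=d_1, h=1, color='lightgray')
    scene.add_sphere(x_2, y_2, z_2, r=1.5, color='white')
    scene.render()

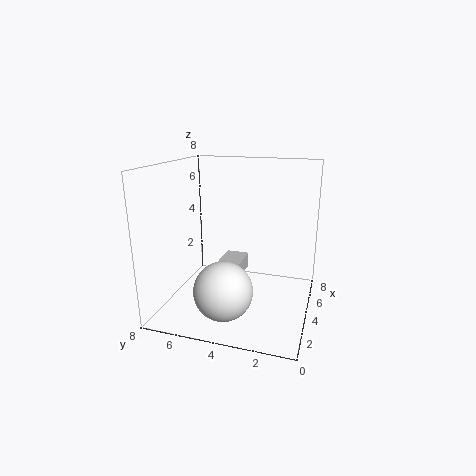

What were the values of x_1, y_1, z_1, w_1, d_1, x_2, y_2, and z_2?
x_1 = 5.5, y_1 = 4.5, z_1 = 0.5, w_1 = 2.5, d_1 = 1.5, x_2 = 1.5, y_2 = 4, z_2 = 2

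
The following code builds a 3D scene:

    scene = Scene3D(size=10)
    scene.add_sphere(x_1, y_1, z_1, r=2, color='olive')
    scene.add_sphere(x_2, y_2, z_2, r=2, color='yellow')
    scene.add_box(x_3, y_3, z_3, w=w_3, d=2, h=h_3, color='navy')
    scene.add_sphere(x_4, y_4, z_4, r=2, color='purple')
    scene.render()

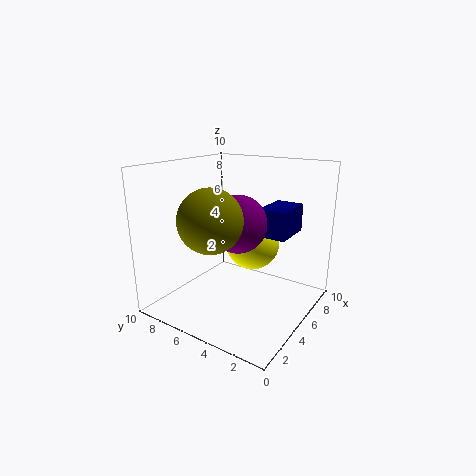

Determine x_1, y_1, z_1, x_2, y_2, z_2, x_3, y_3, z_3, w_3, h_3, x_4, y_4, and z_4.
x_1 = 2; y_1 = 5; z_1 = 7; x_2 = 7; y_2 = 5; z_2 = 4; x_3 = 6; y_3 = 2; z_3 = 5; w_3 = 3; h_3 = 2; x_4 = 5; y_4 = 5; z_4 = 6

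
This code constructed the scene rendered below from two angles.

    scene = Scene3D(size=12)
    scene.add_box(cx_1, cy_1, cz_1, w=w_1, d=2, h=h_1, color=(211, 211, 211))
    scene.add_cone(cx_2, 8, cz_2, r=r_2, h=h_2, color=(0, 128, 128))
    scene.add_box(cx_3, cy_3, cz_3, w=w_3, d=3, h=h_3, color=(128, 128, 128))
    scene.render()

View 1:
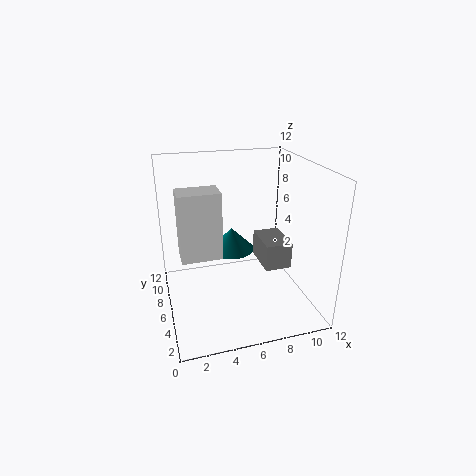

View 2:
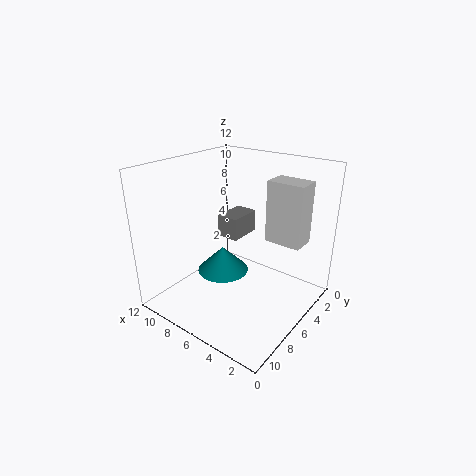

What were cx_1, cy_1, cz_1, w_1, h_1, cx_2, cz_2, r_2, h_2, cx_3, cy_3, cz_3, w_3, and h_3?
cx_1 = 1, cy_1 = 3, cz_1 = 6, w_1 = 3, h_1 = 5, cx_2 = 6, cz_2 = 4, r_2 = 2, h_2 = 2, cx_3 = 7, cy_3 = 2, cz_3 = 5, w_3 = 2, h_3 = 2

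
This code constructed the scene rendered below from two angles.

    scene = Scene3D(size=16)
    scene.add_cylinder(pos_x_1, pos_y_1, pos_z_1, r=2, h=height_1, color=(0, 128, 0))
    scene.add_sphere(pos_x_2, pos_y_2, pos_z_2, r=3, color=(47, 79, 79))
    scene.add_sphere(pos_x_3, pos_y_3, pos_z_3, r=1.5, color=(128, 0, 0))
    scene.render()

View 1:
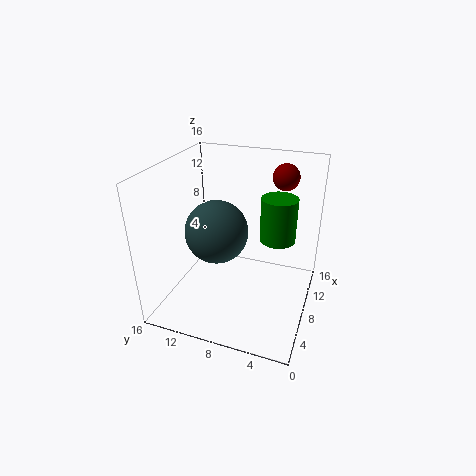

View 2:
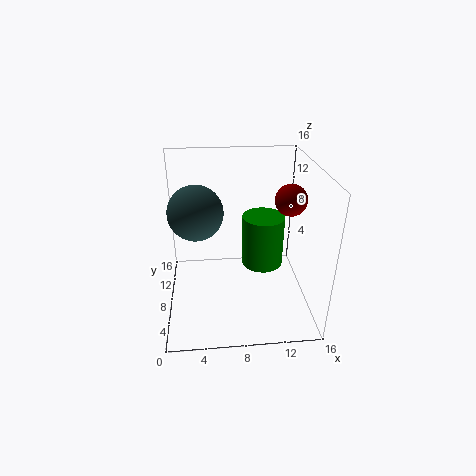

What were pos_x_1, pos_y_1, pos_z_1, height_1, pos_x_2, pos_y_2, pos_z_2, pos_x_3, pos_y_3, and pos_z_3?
pos_x_1 = 10
pos_y_1 = 4
pos_z_1 = 7.5
height_1 = 5
pos_x_2 = 3.5
pos_y_2 = 8.5
pos_z_2 = 11
pos_x_3 = 12.5
pos_y_3 = 4
pos_z_3 = 14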